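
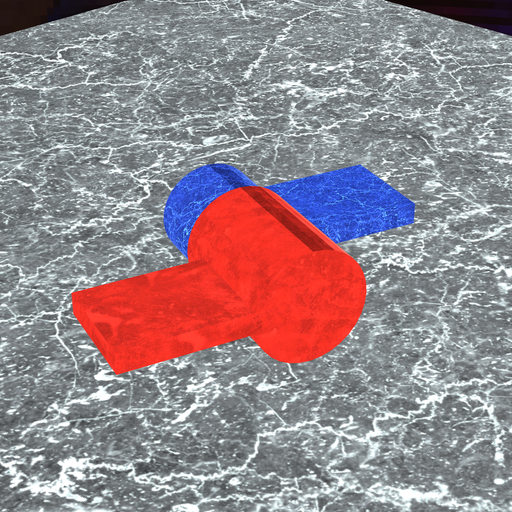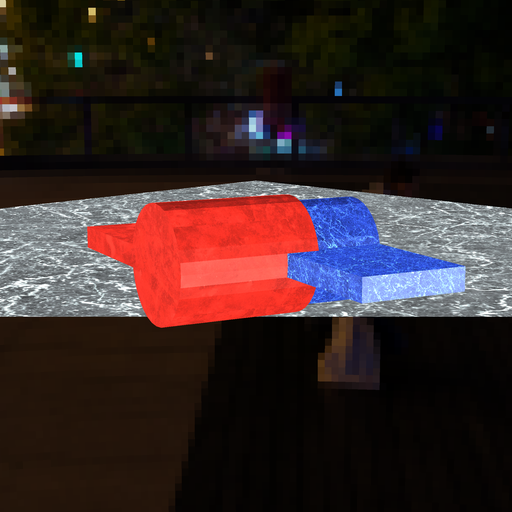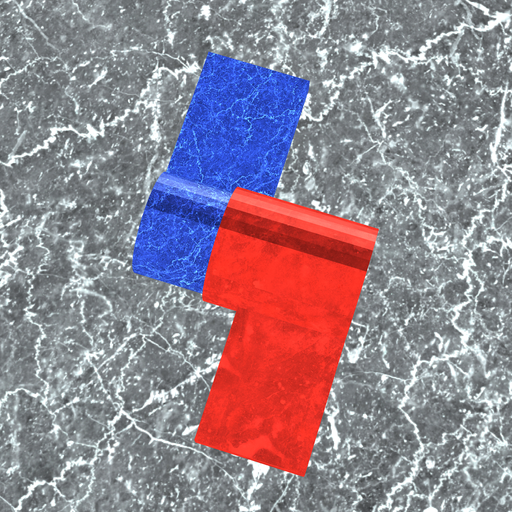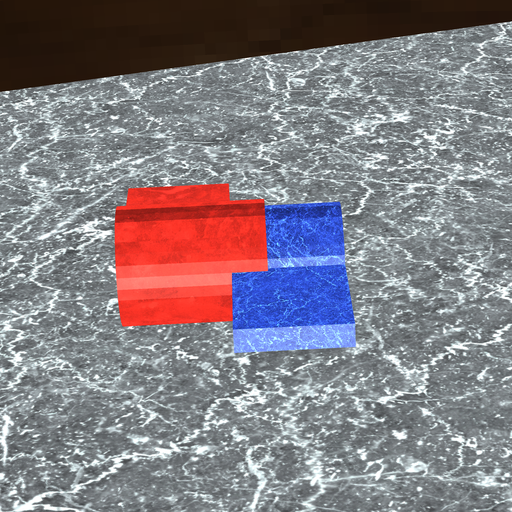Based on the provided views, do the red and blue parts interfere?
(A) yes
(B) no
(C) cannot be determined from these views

(A) yes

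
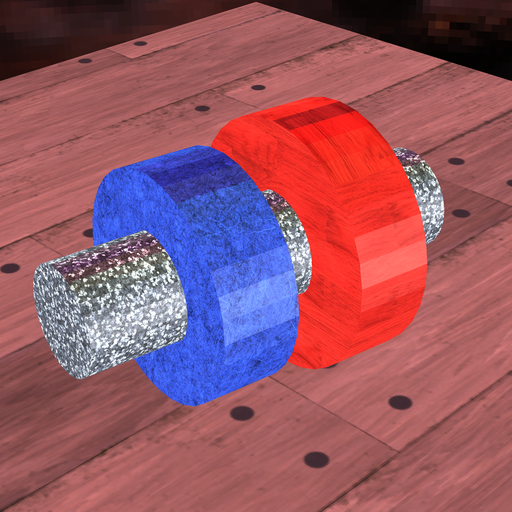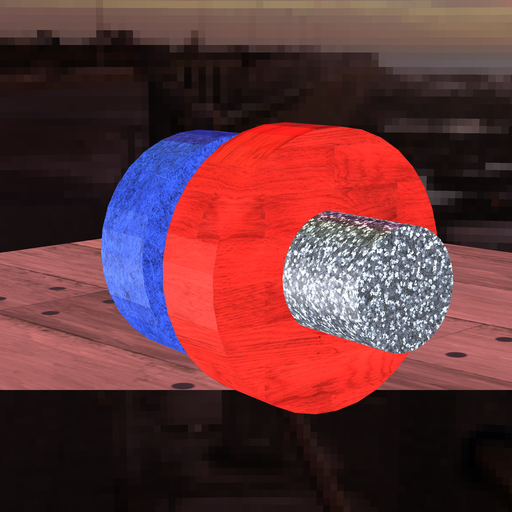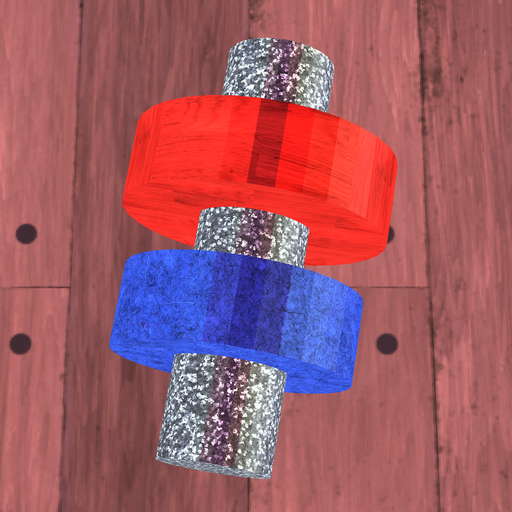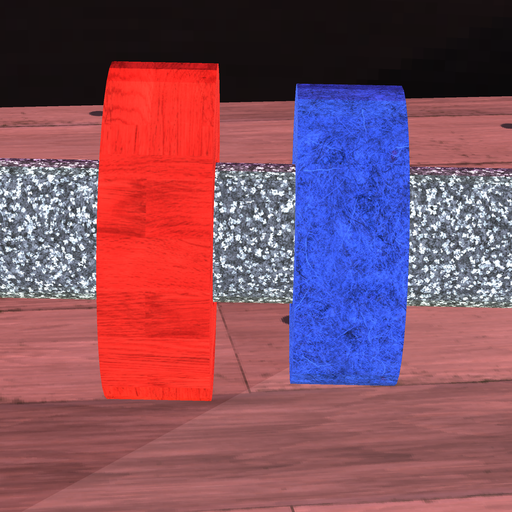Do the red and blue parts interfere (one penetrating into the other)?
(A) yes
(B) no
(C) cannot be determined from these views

(B) no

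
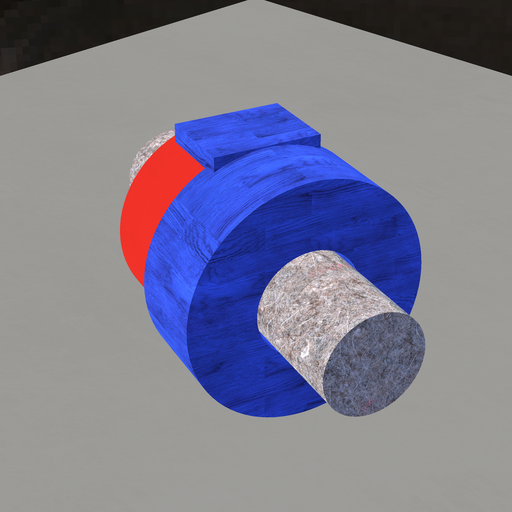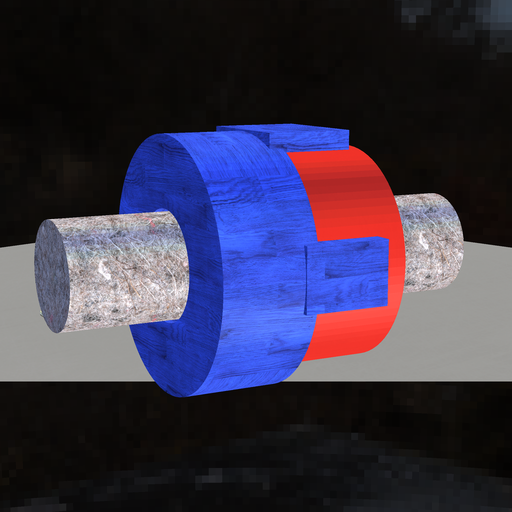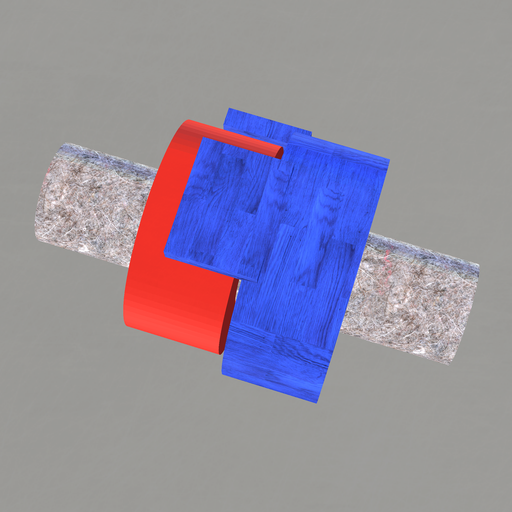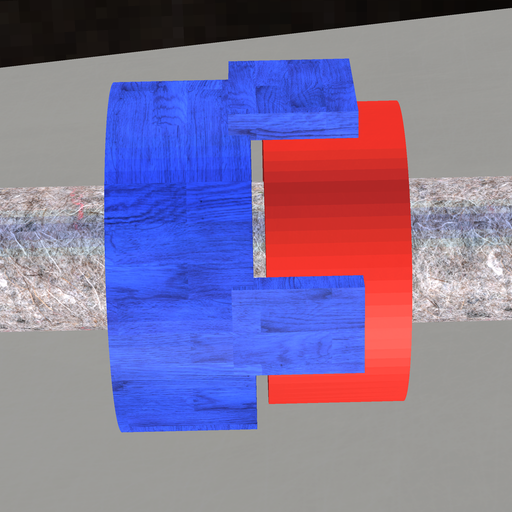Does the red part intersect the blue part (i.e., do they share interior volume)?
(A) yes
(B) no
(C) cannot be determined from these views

(B) no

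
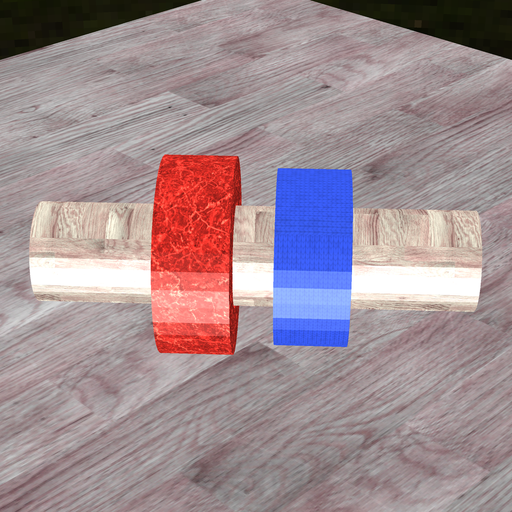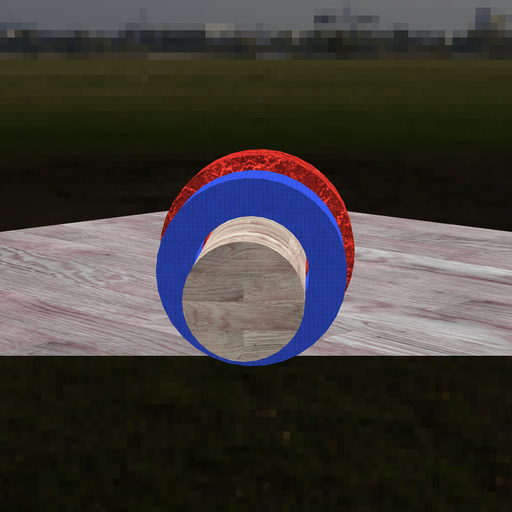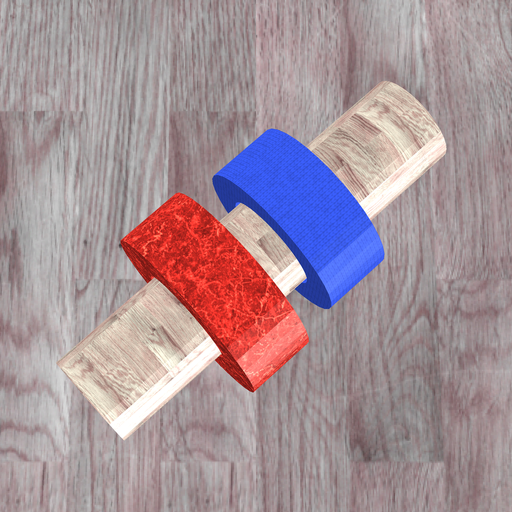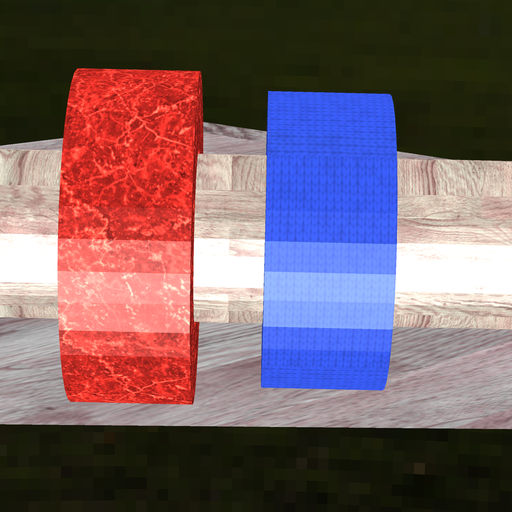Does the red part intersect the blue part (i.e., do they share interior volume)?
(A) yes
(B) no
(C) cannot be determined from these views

(B) no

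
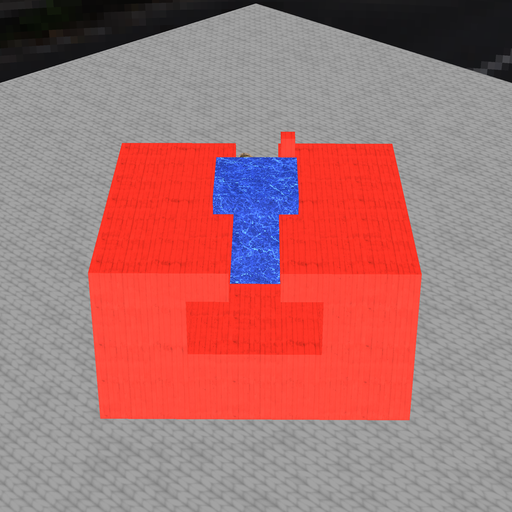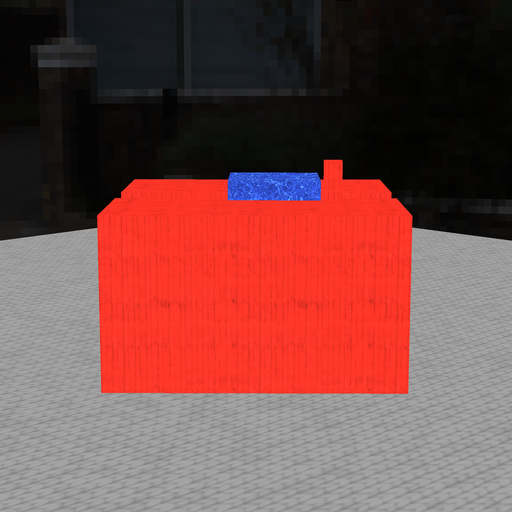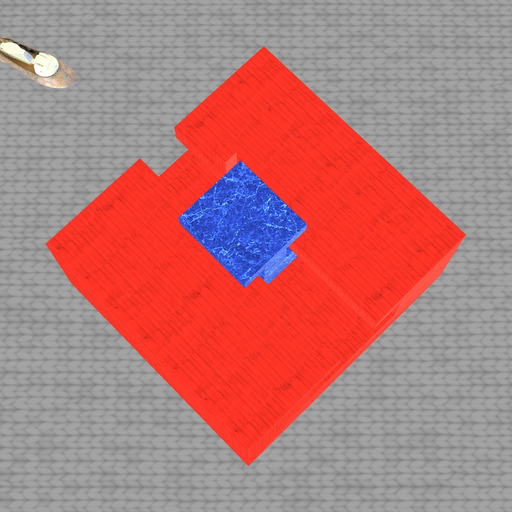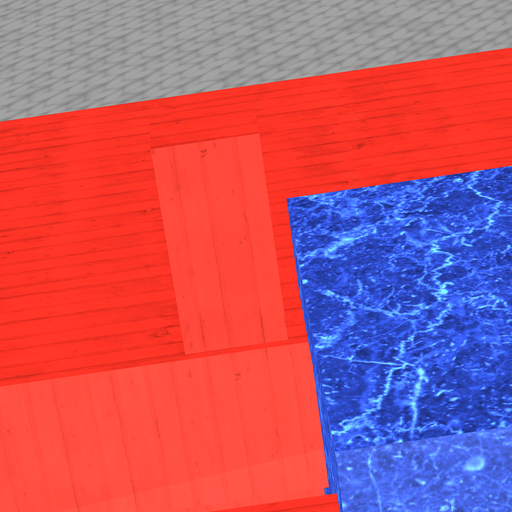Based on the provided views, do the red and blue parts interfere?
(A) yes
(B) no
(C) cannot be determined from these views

(B) no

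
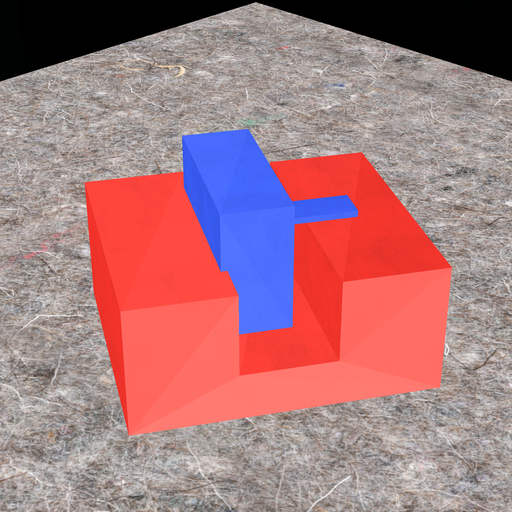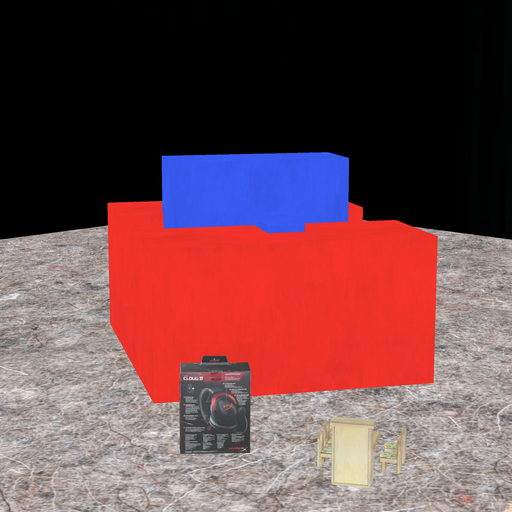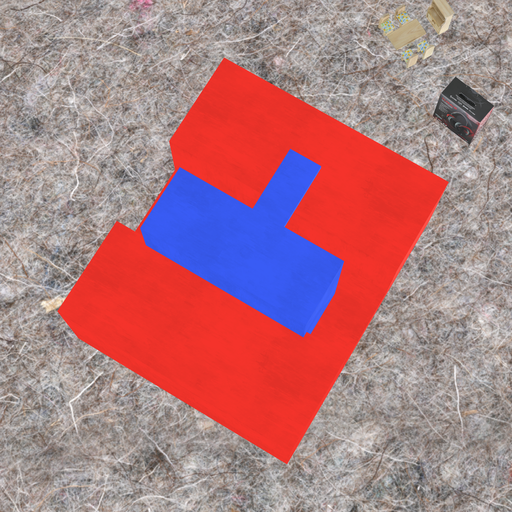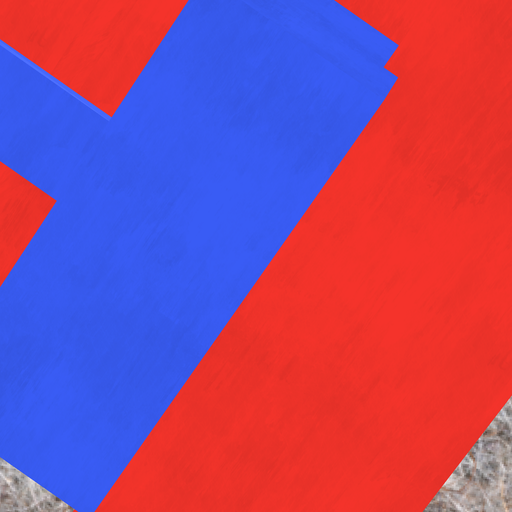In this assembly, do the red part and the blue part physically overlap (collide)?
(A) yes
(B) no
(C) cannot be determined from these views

(A) yes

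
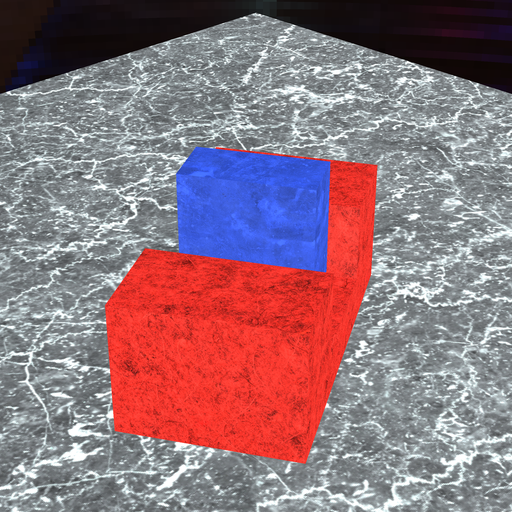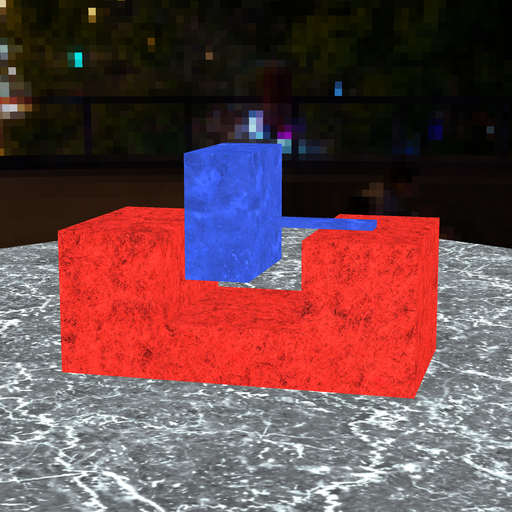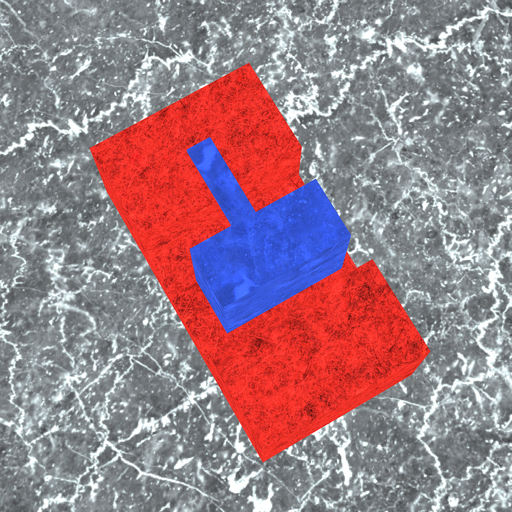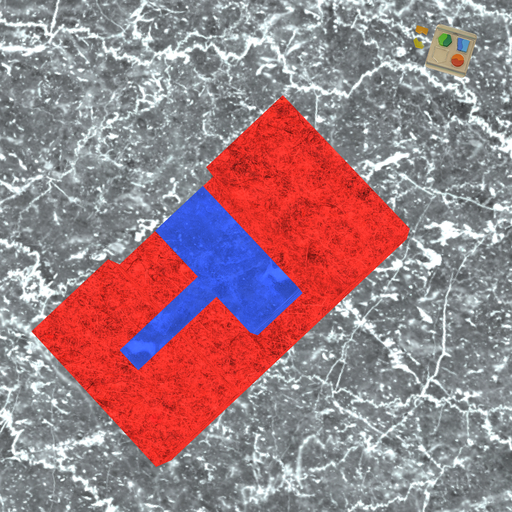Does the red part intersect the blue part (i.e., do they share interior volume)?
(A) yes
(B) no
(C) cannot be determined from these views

(B) no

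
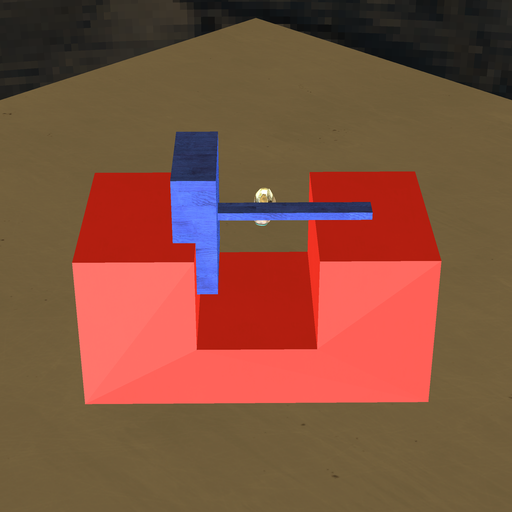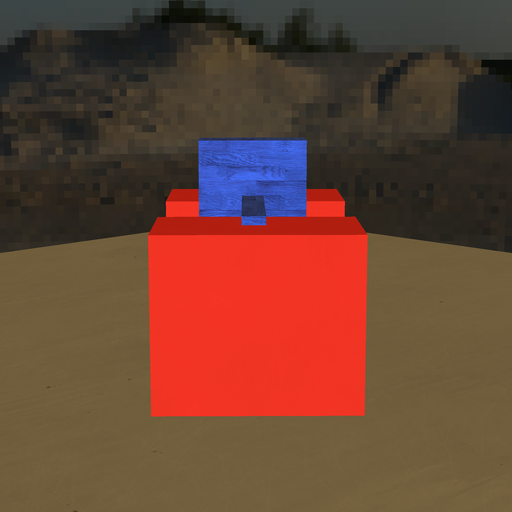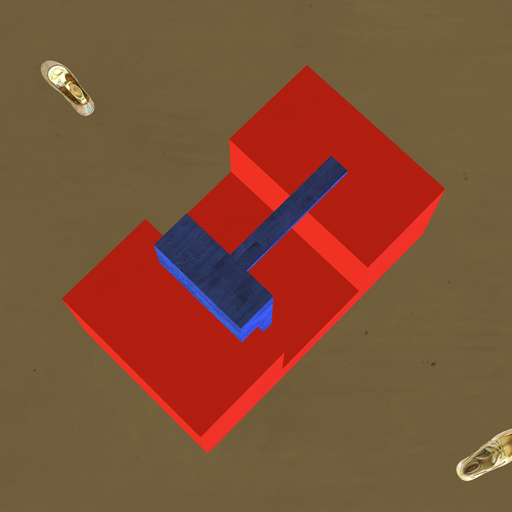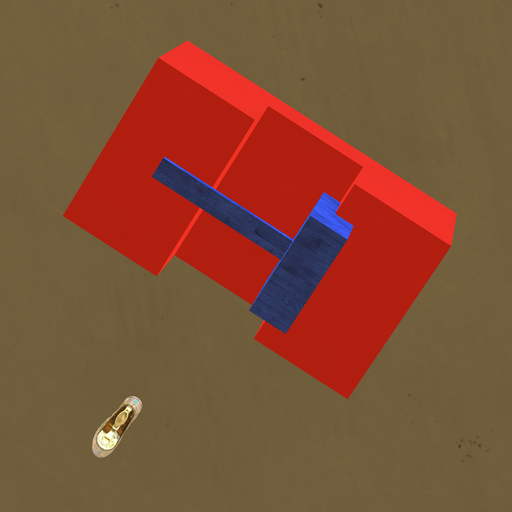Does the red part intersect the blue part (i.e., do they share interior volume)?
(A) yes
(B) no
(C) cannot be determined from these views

(A) yes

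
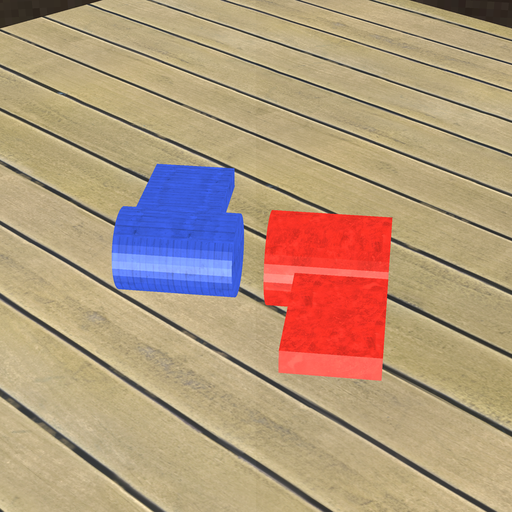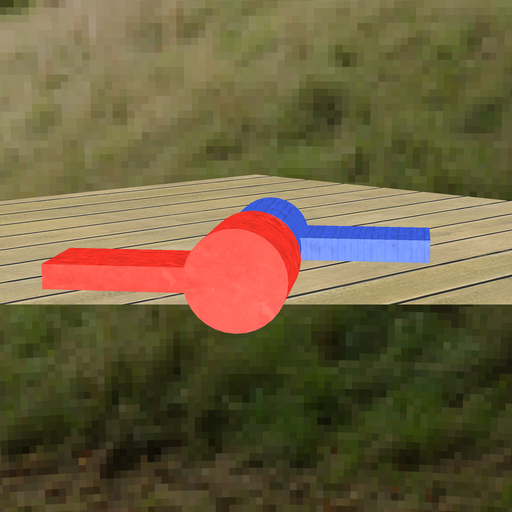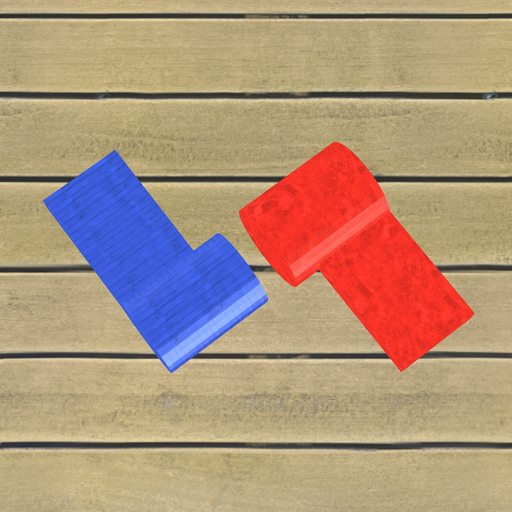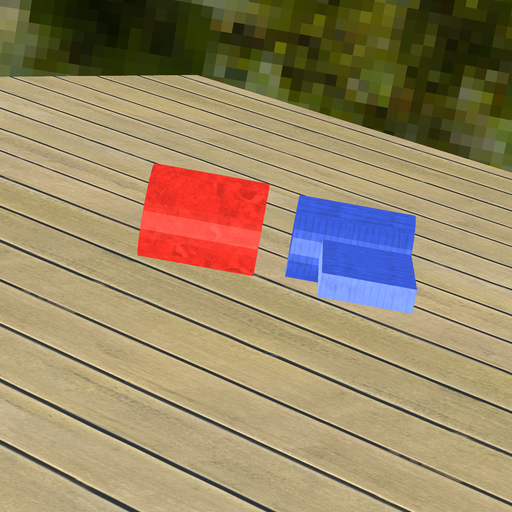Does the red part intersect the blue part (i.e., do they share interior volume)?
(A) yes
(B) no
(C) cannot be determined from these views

(B) no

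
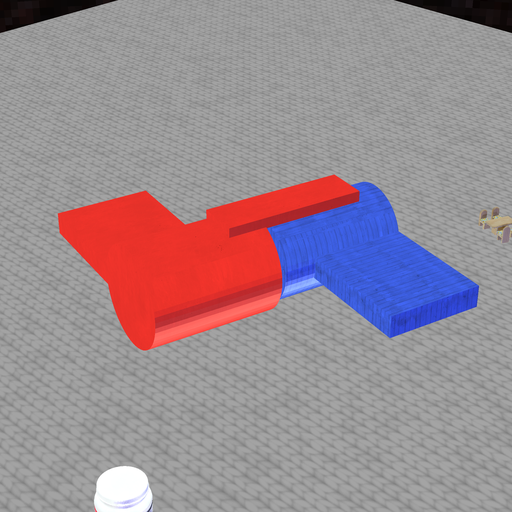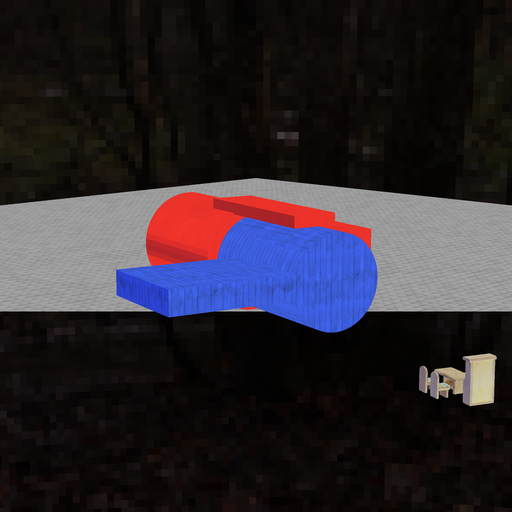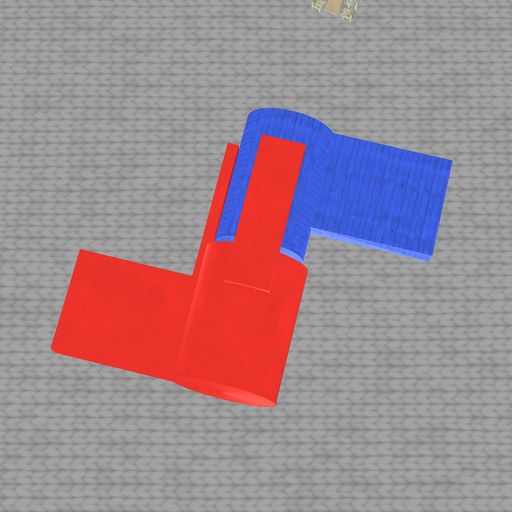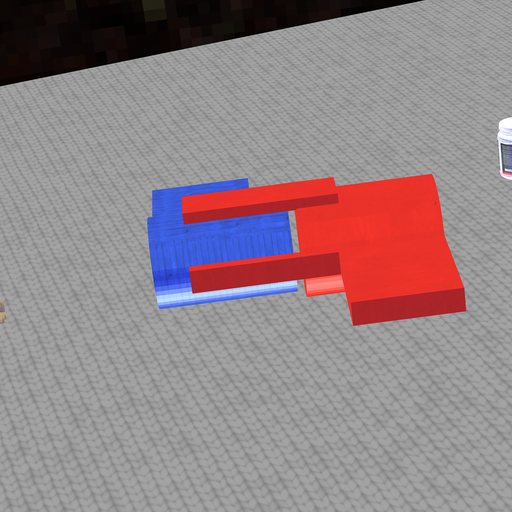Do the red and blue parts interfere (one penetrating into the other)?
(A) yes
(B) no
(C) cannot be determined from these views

(B) no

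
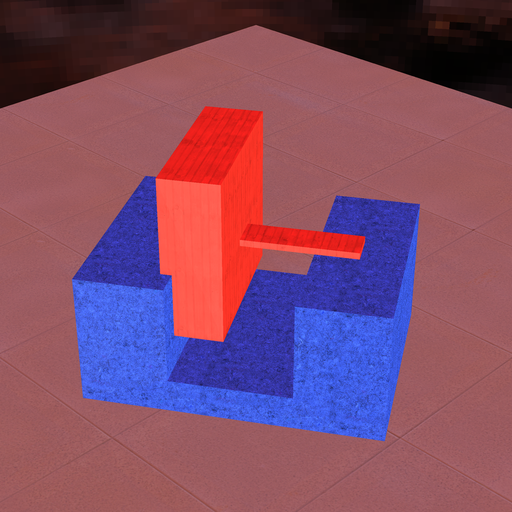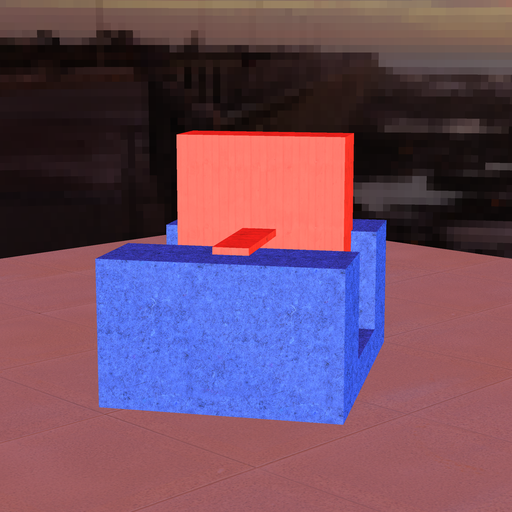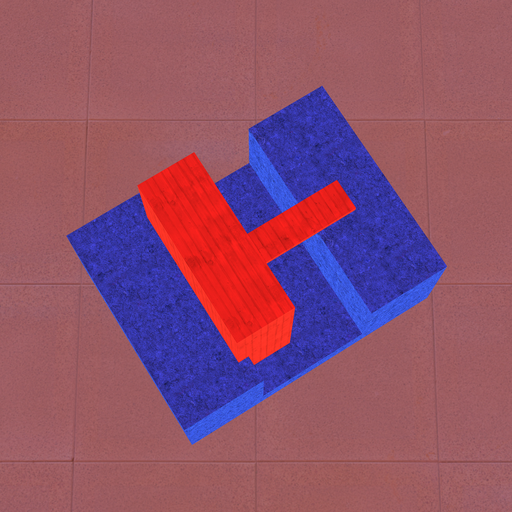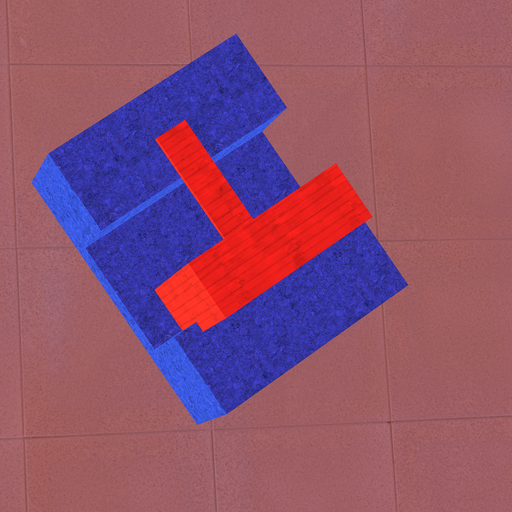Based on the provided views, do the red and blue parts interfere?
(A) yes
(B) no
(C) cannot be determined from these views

(A) yes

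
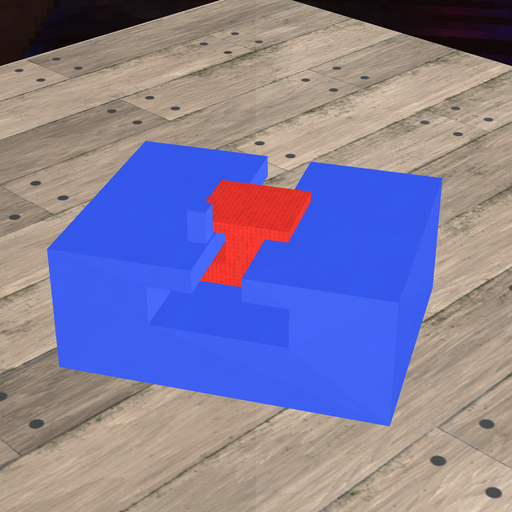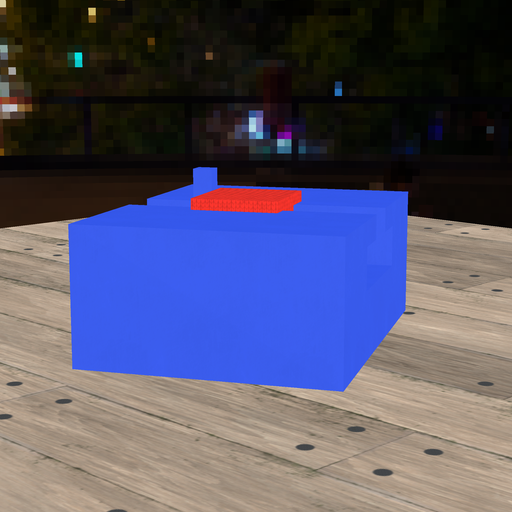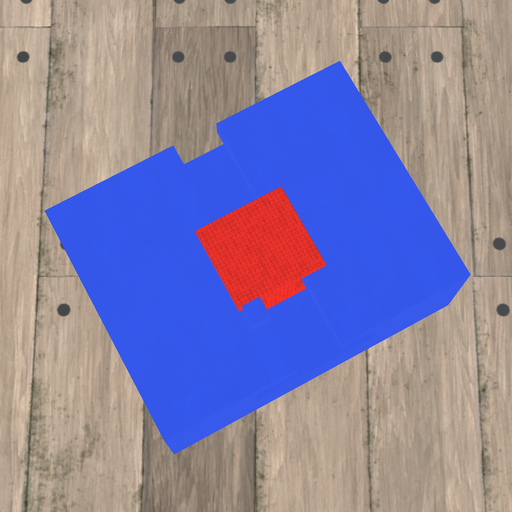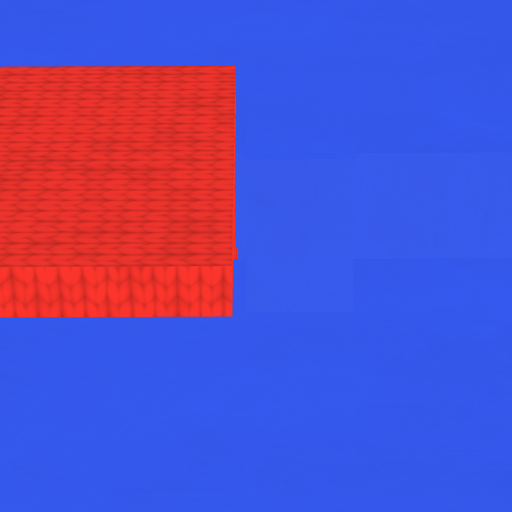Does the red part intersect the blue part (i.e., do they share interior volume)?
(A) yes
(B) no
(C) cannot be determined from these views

(B) no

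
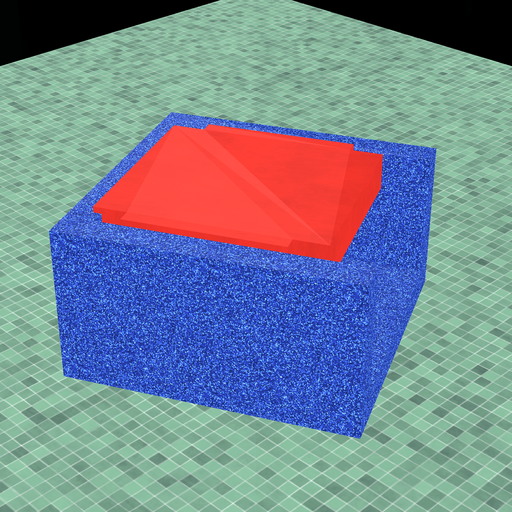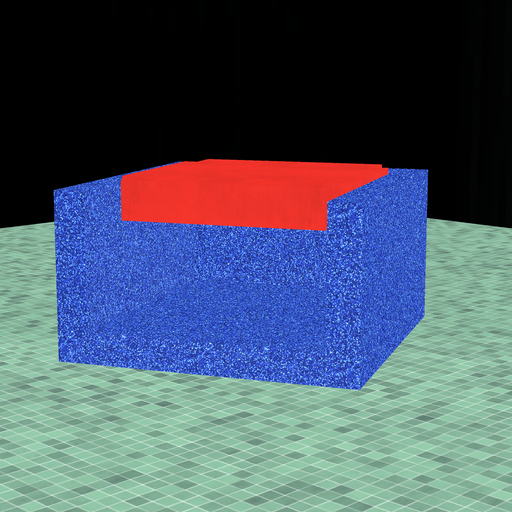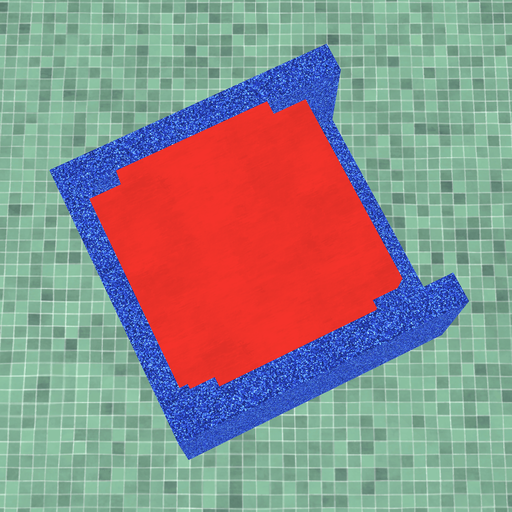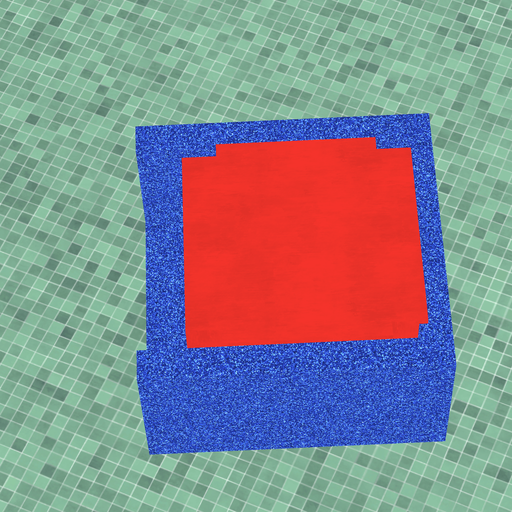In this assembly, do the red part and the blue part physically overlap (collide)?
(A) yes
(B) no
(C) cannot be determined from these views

(A) yes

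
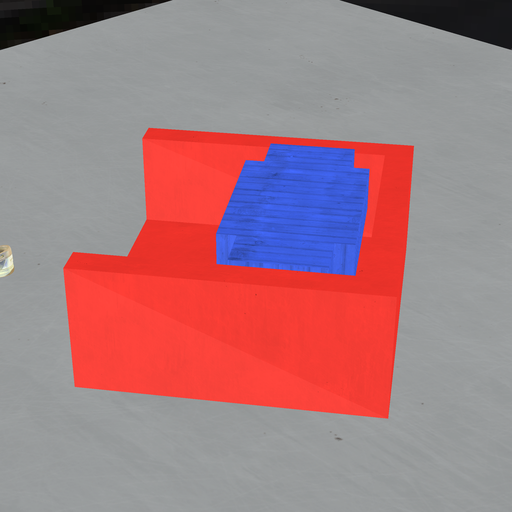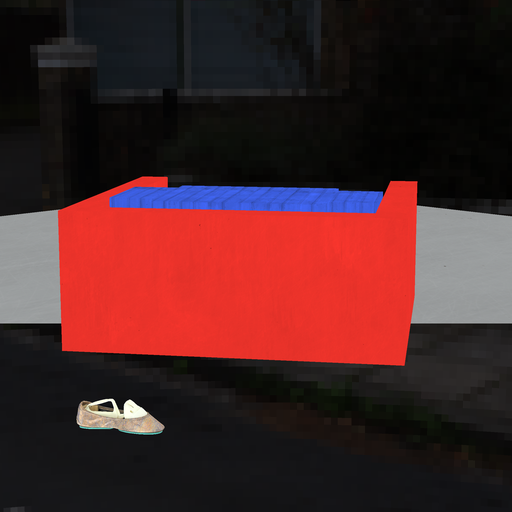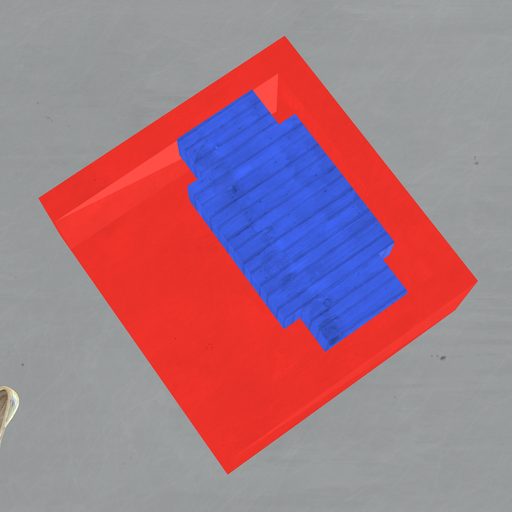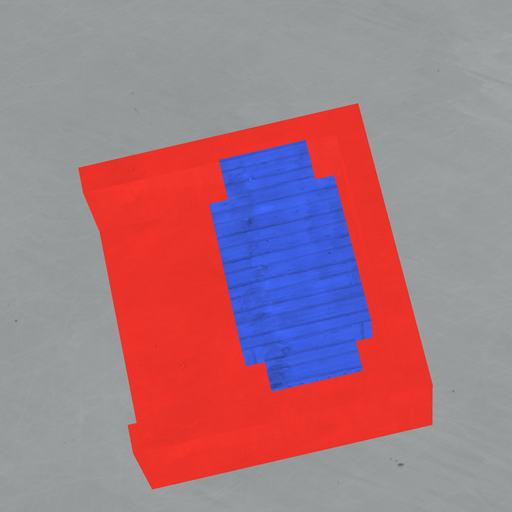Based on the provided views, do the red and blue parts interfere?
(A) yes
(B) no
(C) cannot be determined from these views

(B) no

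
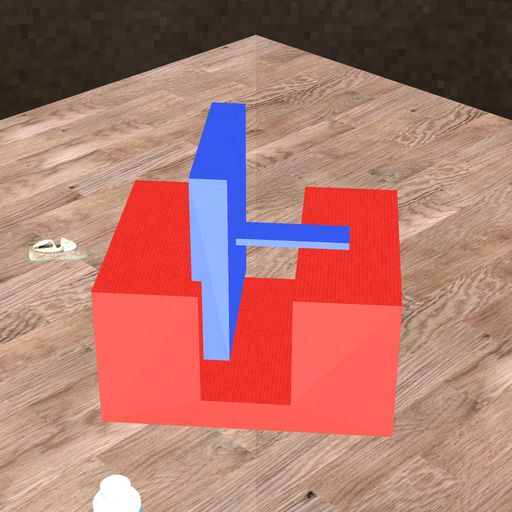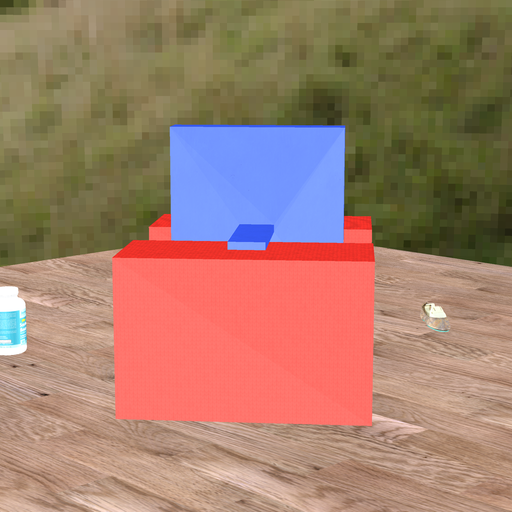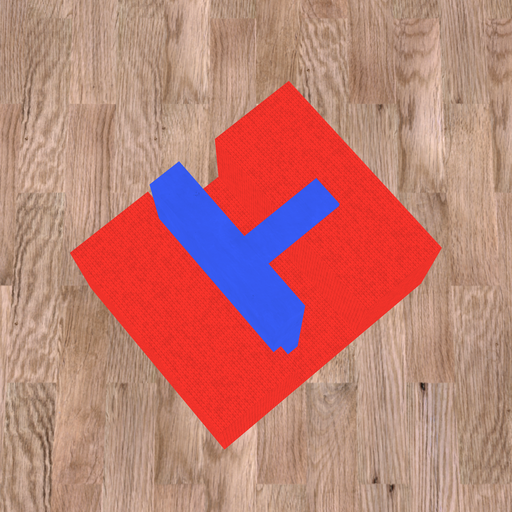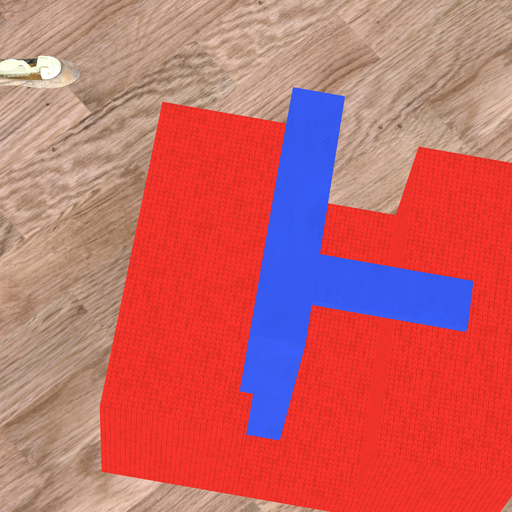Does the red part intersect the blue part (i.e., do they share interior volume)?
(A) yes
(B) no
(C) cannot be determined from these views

(A) yes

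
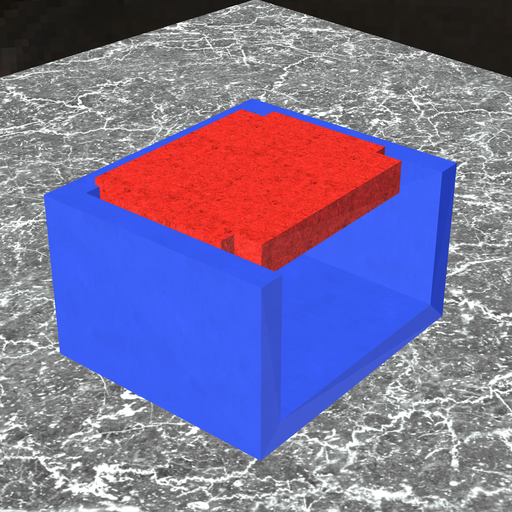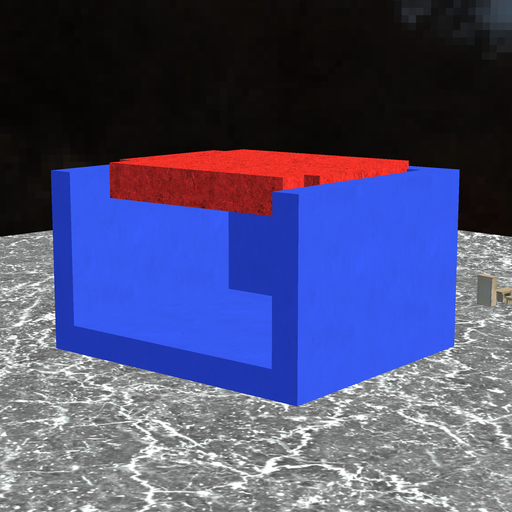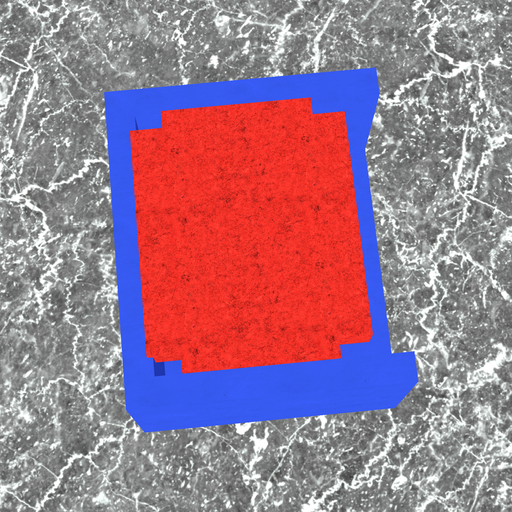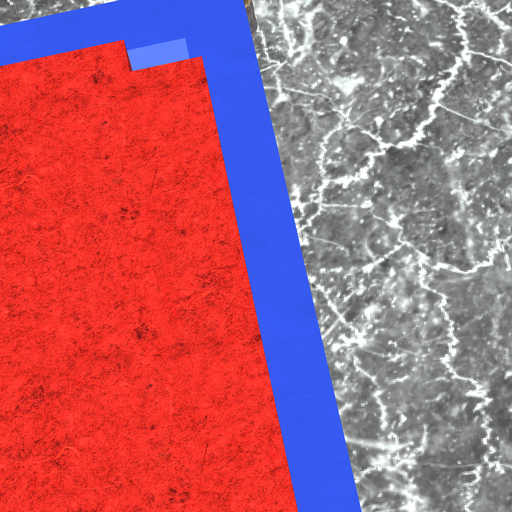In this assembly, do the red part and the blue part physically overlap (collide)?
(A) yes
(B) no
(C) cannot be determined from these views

(A) yes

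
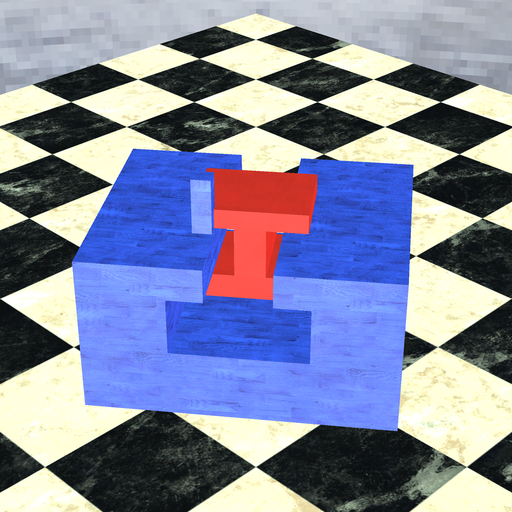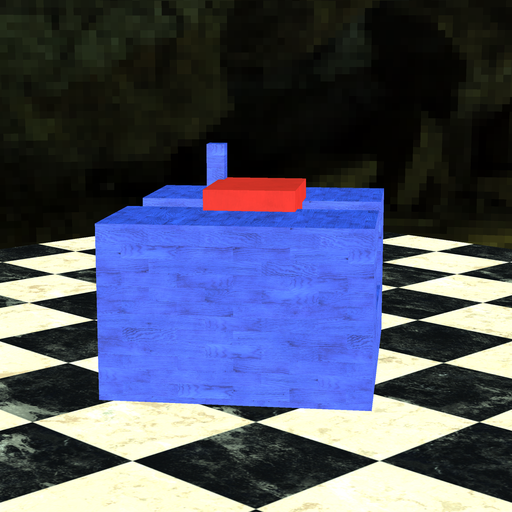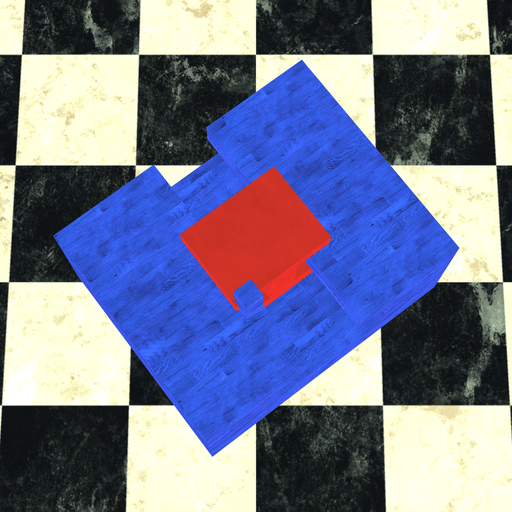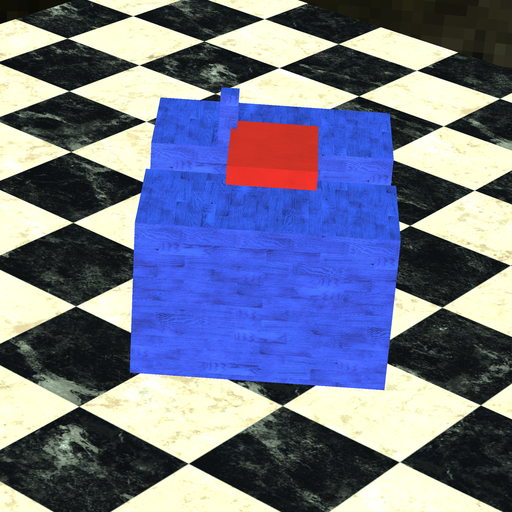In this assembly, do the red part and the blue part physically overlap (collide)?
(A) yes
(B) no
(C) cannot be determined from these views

(A) yes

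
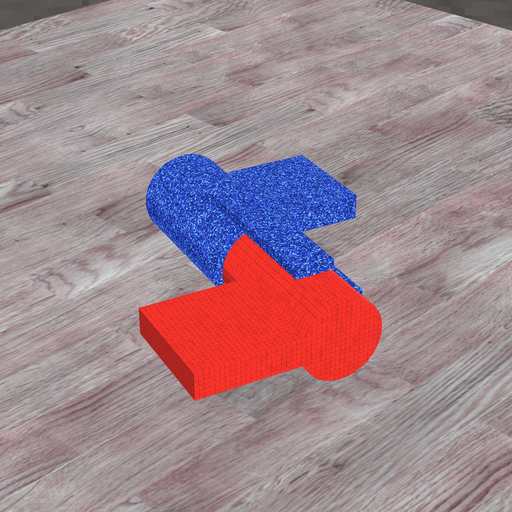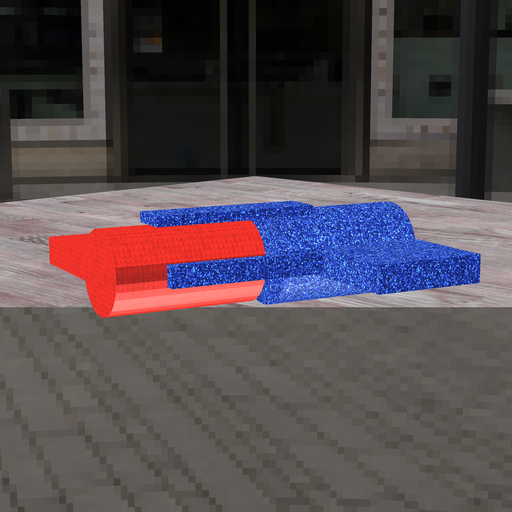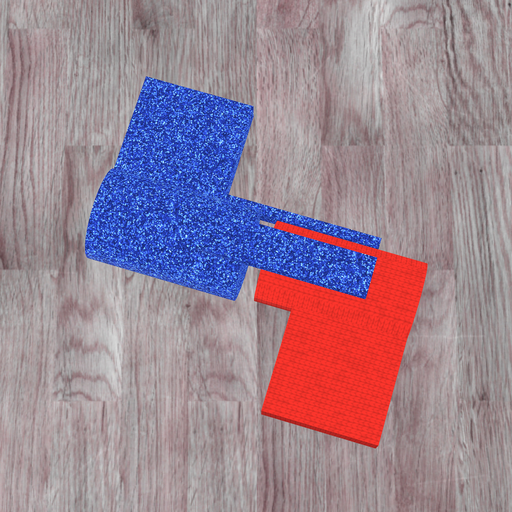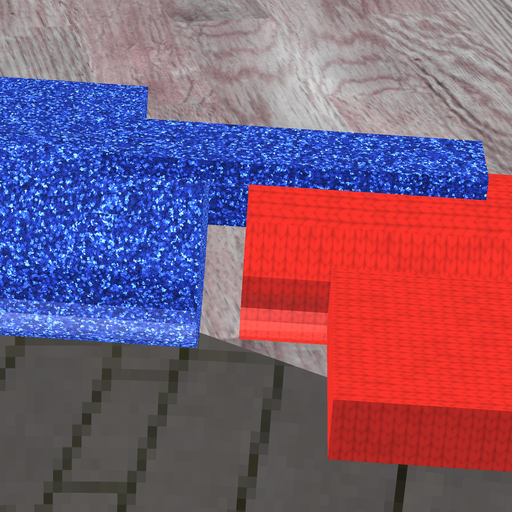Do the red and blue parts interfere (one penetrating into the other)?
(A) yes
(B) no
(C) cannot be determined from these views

(B) no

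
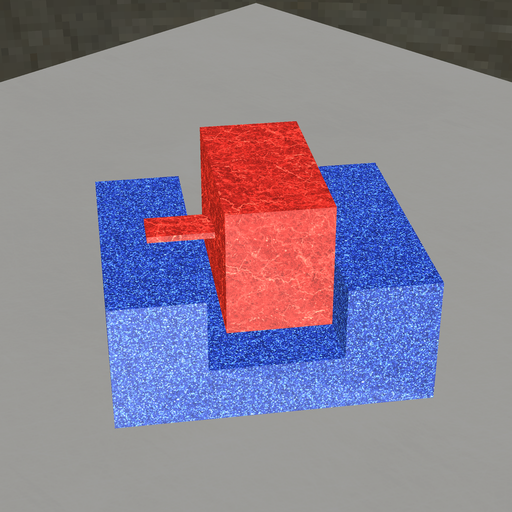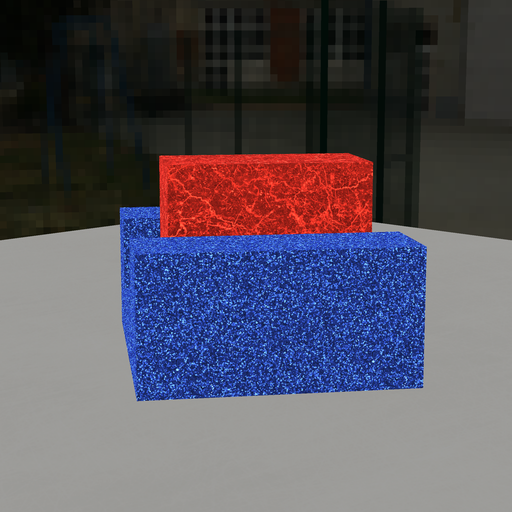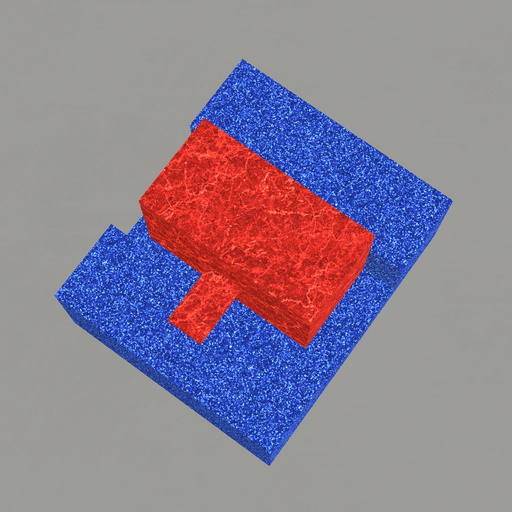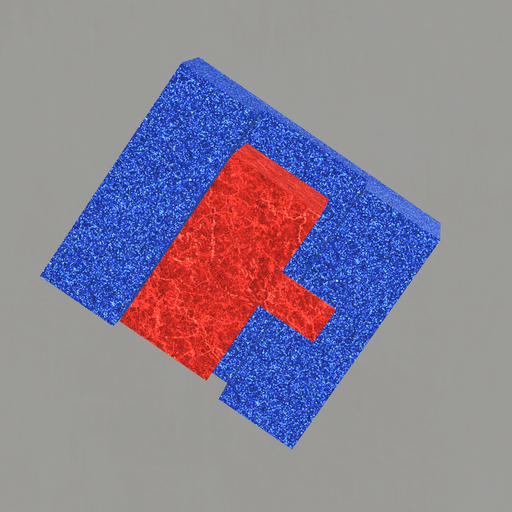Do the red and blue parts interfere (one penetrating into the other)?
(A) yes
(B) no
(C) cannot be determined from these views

(B) no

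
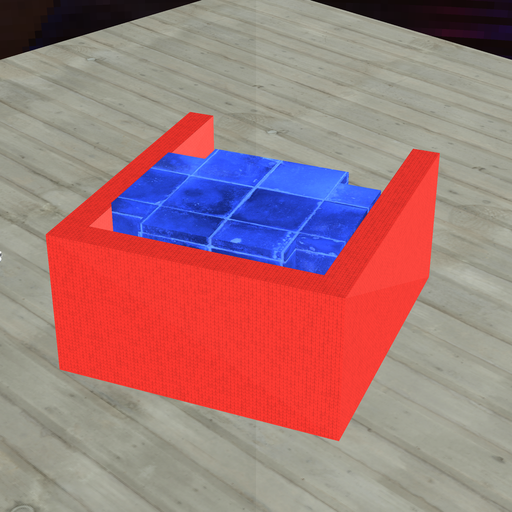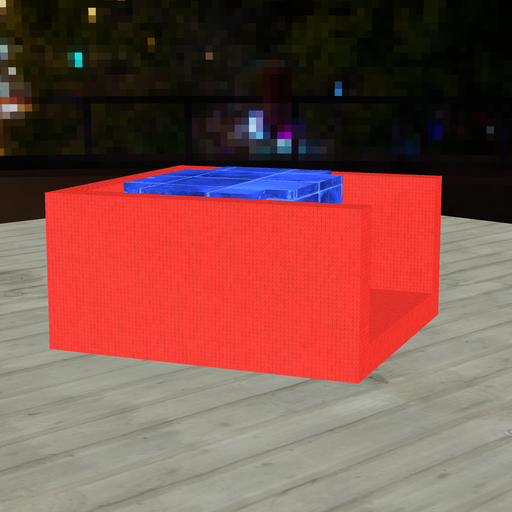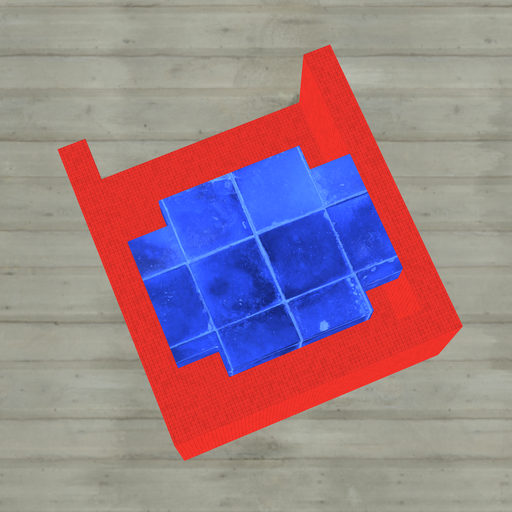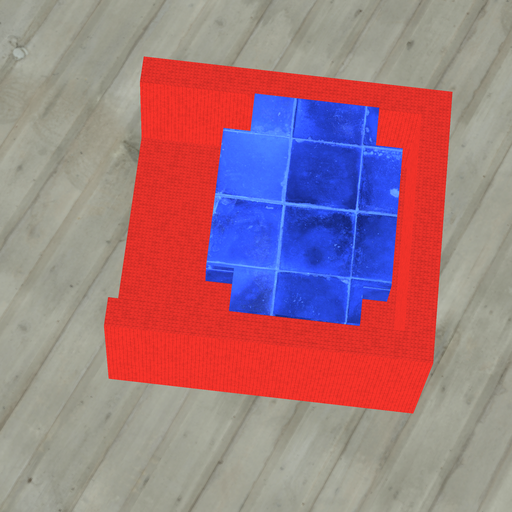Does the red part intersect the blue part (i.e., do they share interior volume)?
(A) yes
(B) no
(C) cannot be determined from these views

(B) no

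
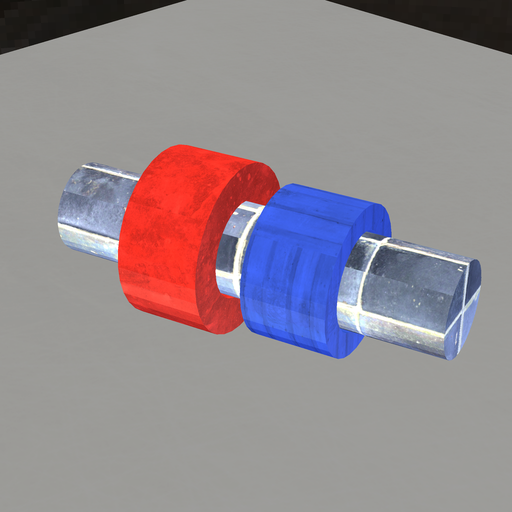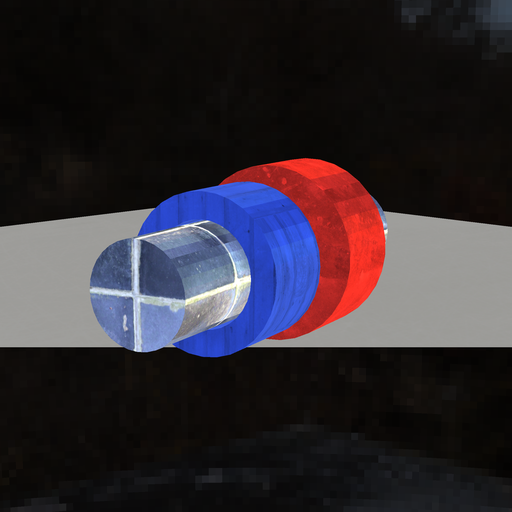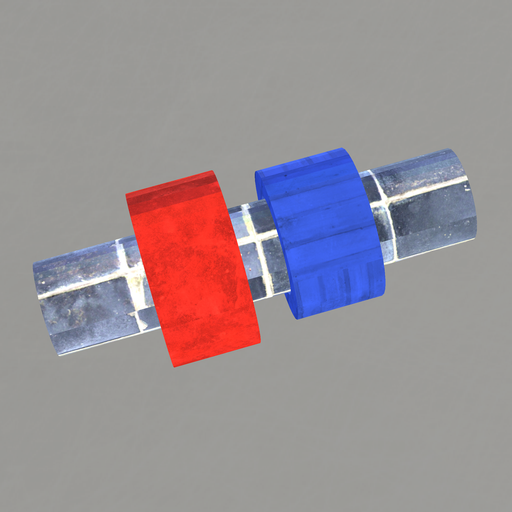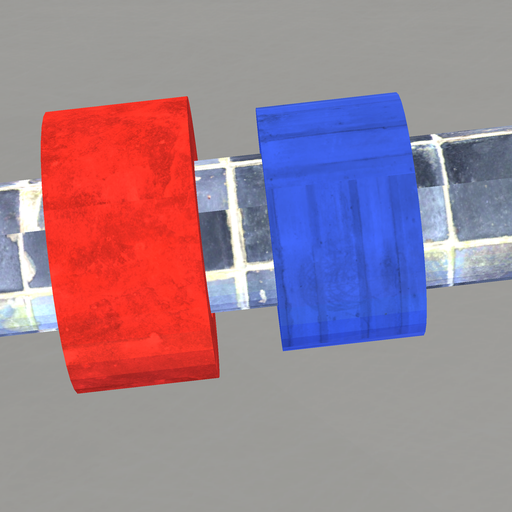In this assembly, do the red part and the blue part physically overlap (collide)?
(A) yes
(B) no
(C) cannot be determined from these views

(B) no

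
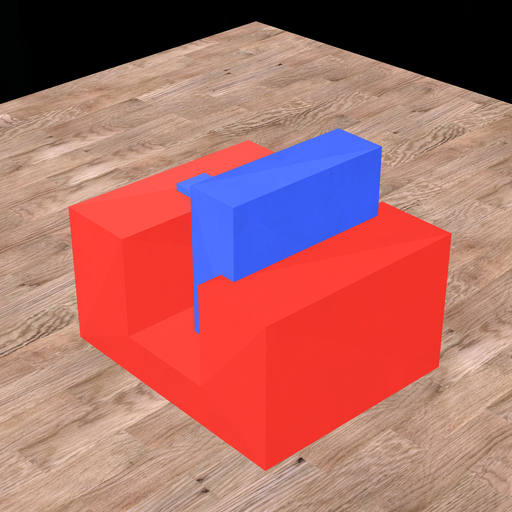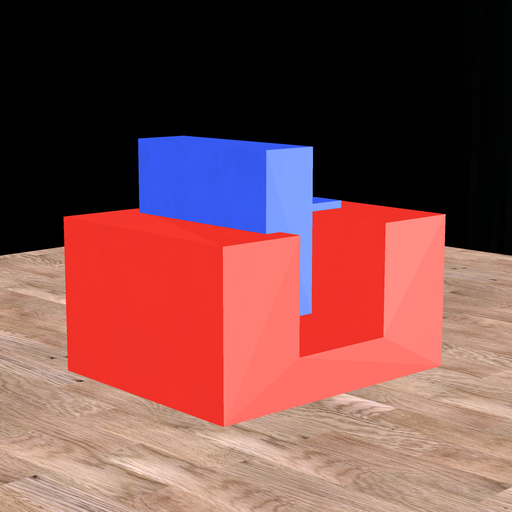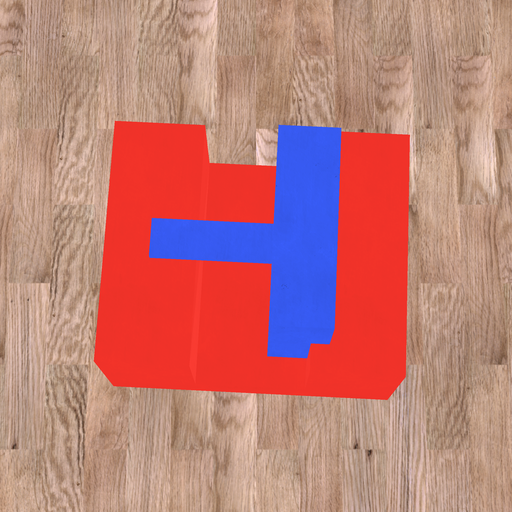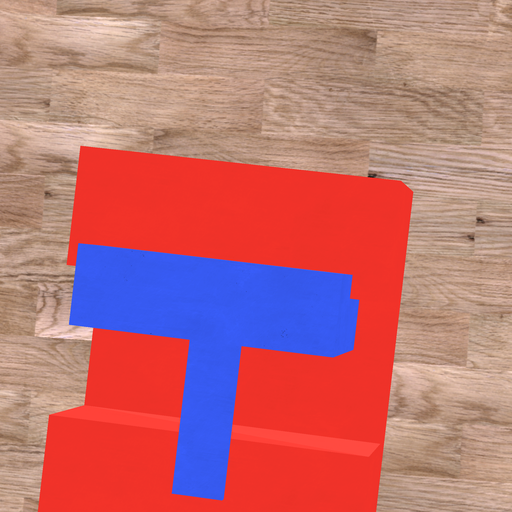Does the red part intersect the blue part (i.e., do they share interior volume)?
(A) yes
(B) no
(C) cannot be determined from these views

(A) yes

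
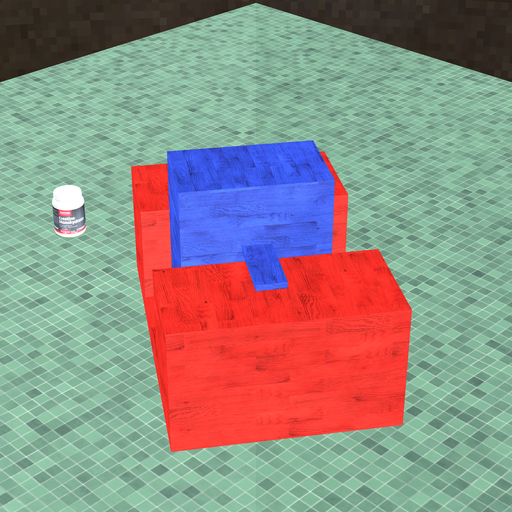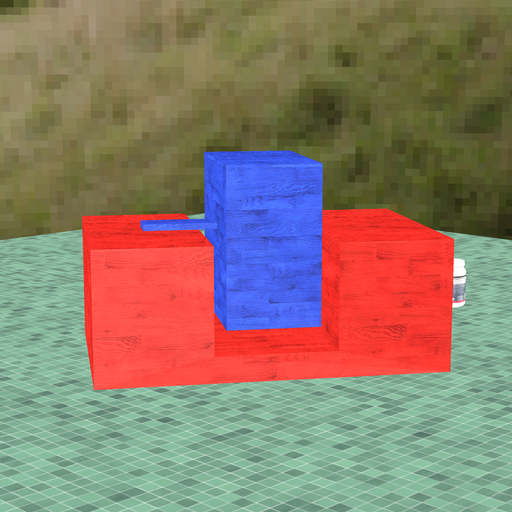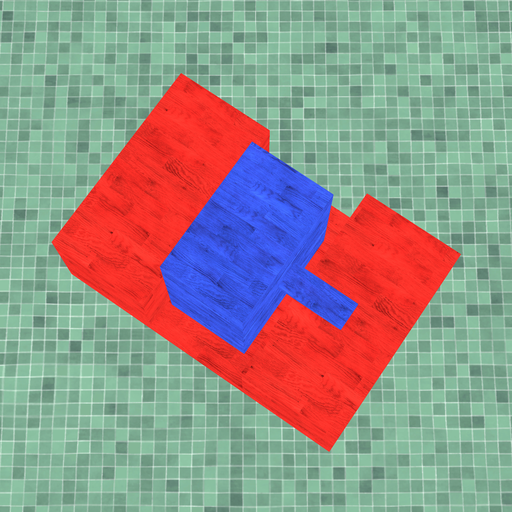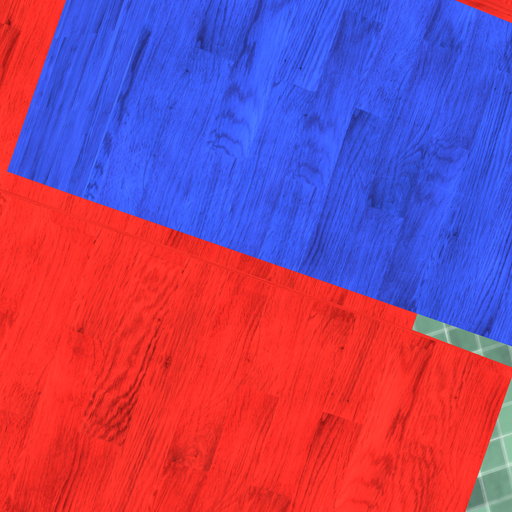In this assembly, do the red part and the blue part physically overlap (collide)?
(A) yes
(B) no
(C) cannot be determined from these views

(B) no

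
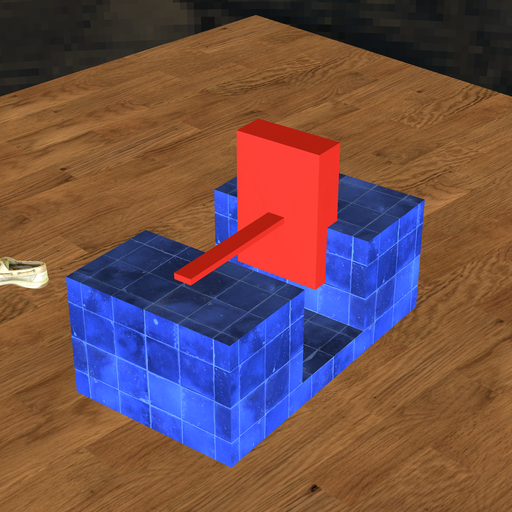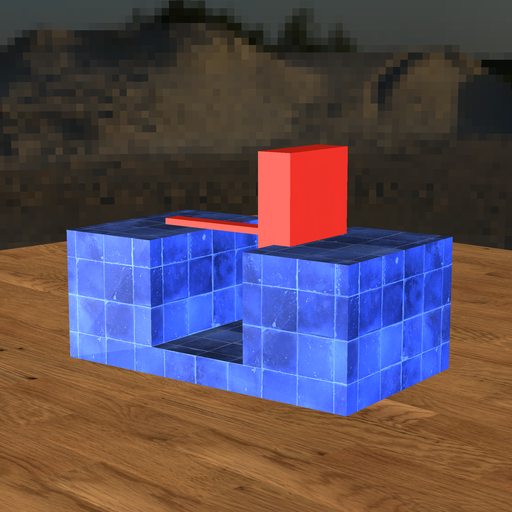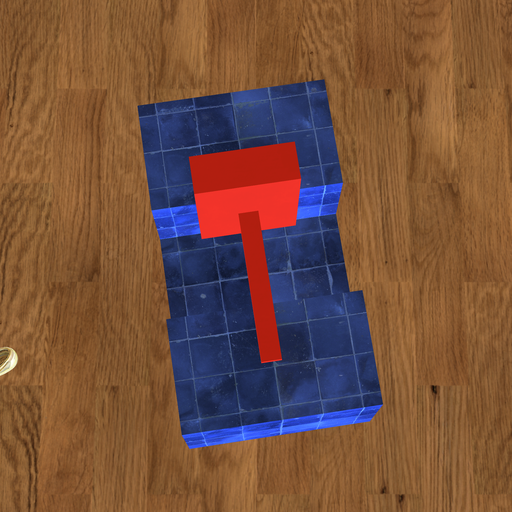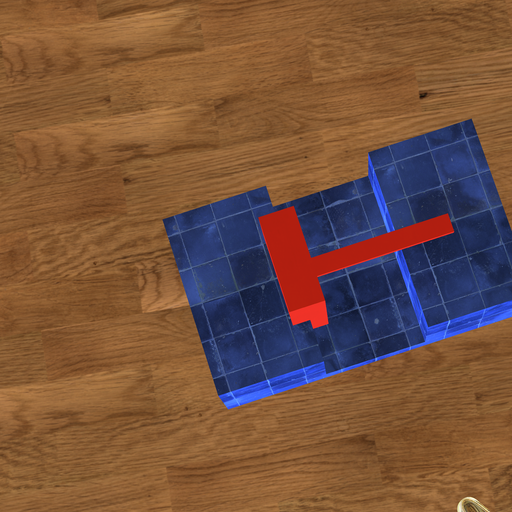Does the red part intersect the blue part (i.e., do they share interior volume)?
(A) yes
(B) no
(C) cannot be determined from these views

(A) yes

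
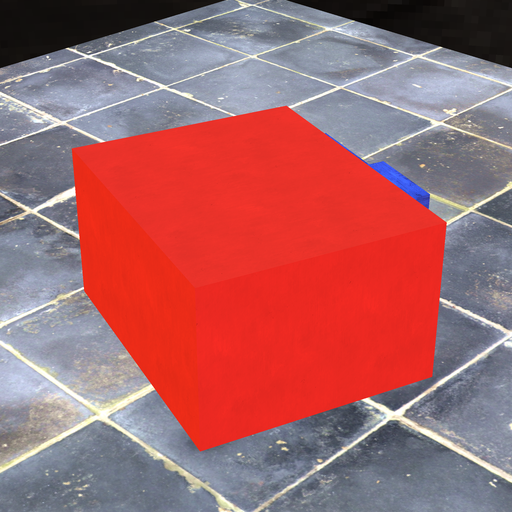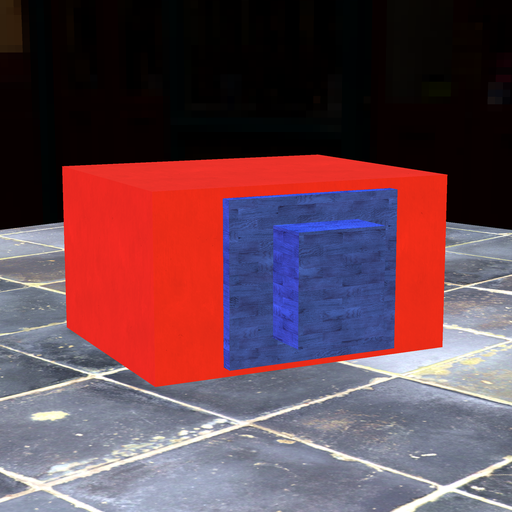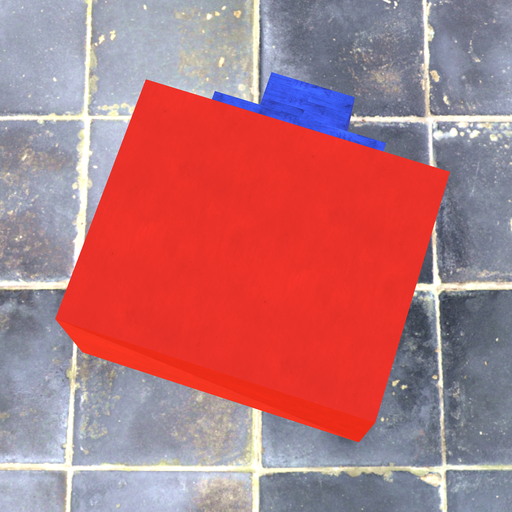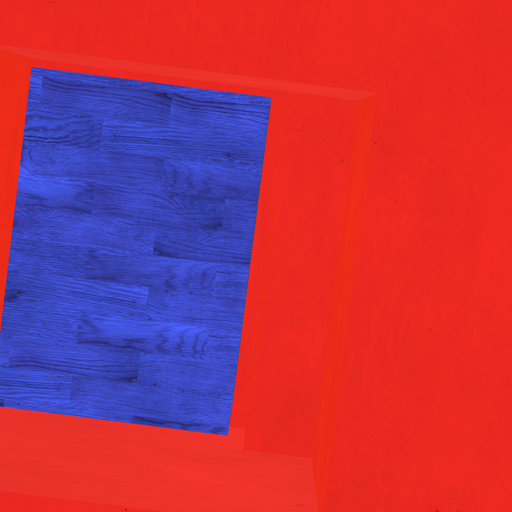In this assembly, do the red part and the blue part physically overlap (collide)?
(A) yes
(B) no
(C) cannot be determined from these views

(B) no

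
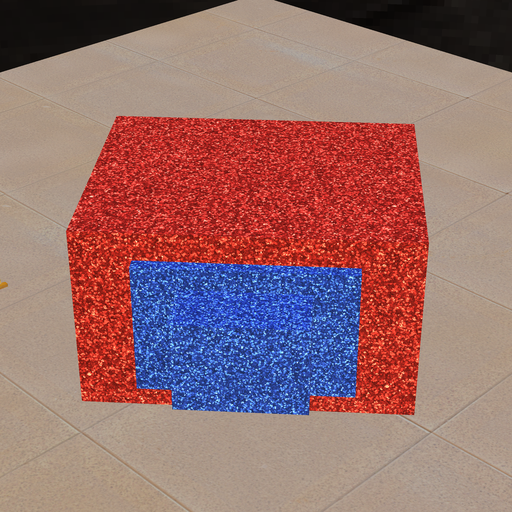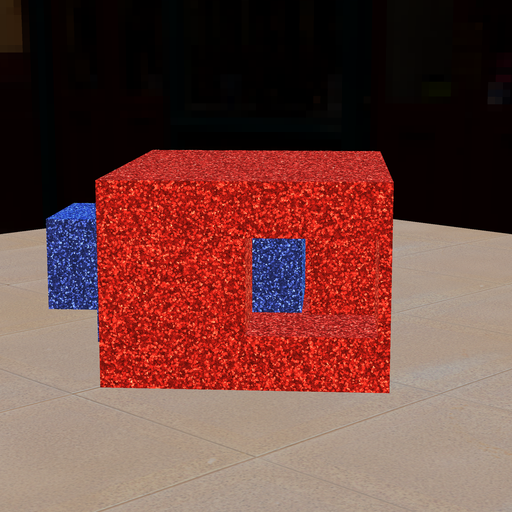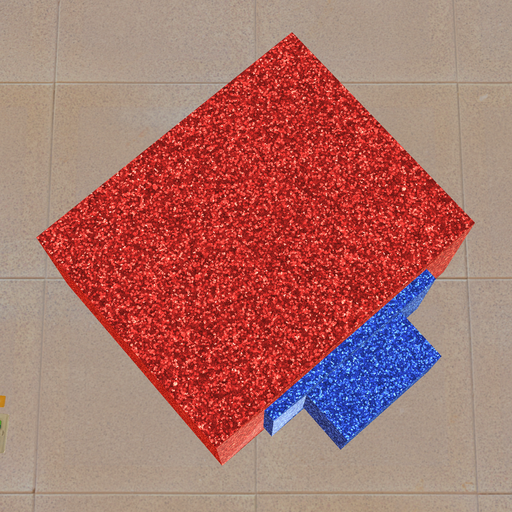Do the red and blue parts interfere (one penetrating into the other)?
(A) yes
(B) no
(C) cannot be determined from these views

(C) cannot be determined from these views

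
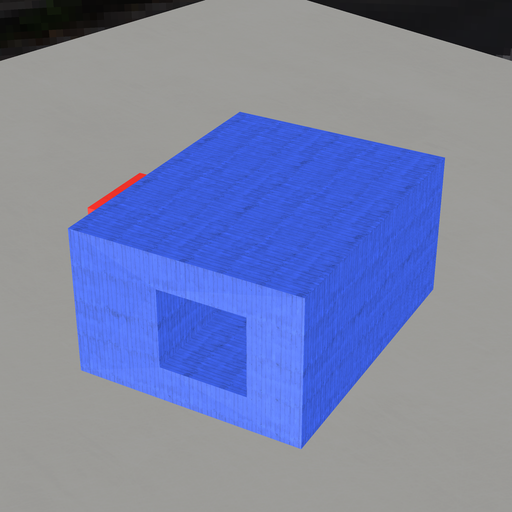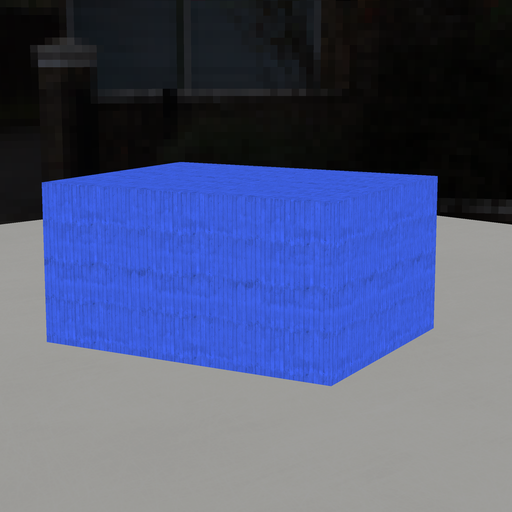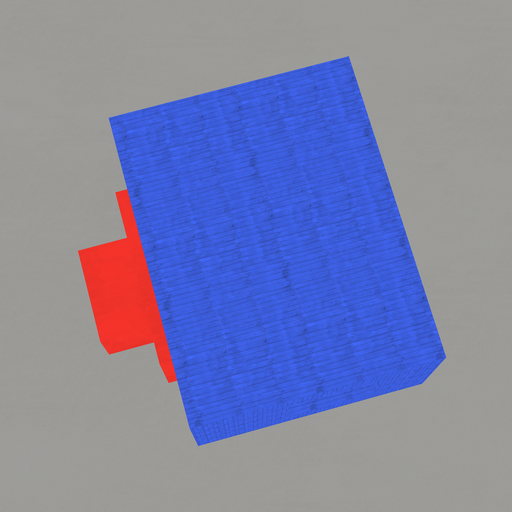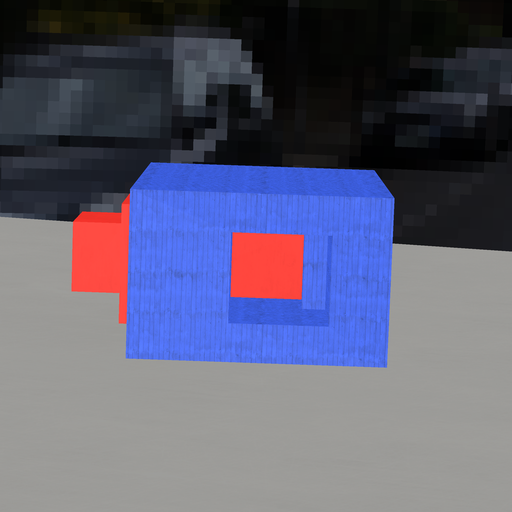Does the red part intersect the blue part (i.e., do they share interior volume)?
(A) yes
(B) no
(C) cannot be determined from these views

(A) yes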